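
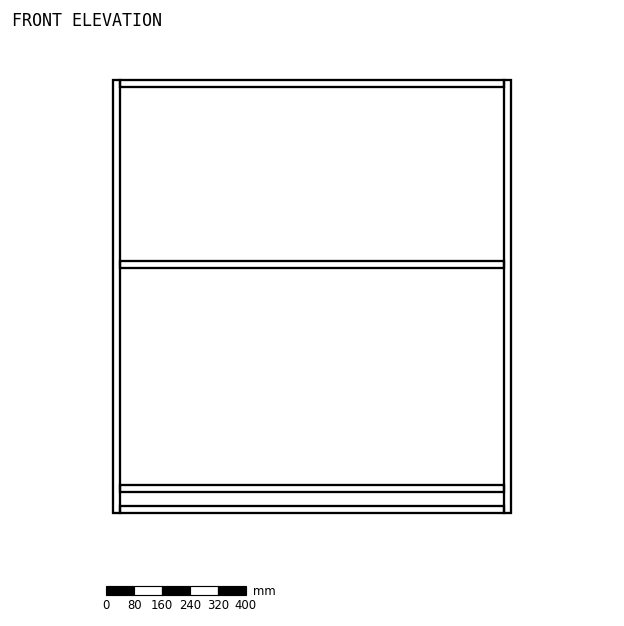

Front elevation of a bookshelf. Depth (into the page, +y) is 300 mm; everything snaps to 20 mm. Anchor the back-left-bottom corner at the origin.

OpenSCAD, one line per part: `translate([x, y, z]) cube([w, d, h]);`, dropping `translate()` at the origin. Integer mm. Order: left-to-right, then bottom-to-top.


cube([20, 300, 1240]);
translate([20, 0, 0]) cube([1100, 300, 20]);
translate([20, 0, 60]) cube([1100, 300, 20]);
translate([20, 0, 700]) cube([1100, 300, 20]);
translate([20, 0, 1220]) cube([1100, 300, 20]);
translate([1120, 0, 0]) cube([20, 300, 1240]);


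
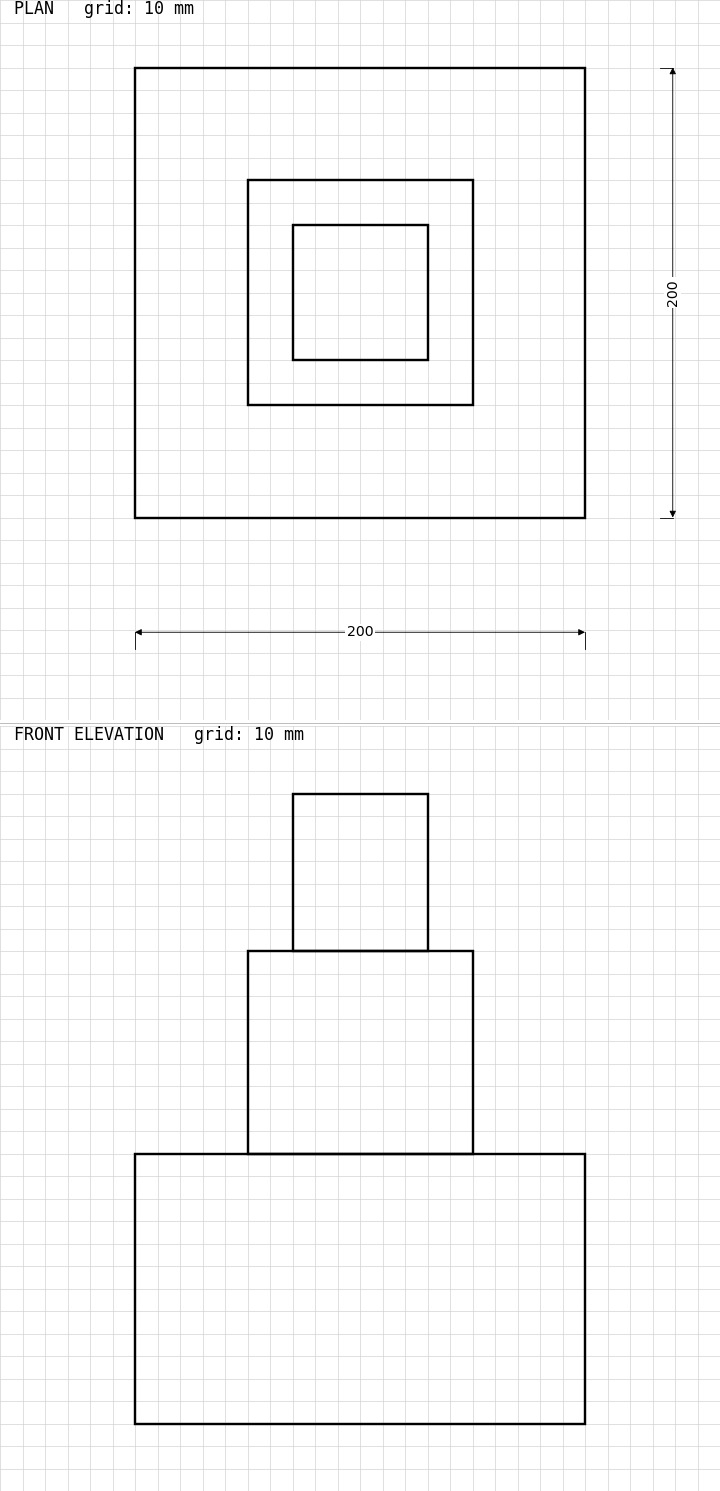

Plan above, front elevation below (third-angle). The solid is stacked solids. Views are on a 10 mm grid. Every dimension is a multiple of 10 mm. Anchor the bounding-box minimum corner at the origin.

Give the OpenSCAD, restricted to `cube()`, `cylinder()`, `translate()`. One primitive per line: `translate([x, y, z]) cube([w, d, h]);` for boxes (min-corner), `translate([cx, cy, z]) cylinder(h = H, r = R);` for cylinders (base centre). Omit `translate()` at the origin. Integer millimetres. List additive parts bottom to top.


cube([200, 200, 120]);
translate([50, 50, 120]) cube([100, 100, 90]);
translate([70, 70, 210]) cube([60, 60, 70]);


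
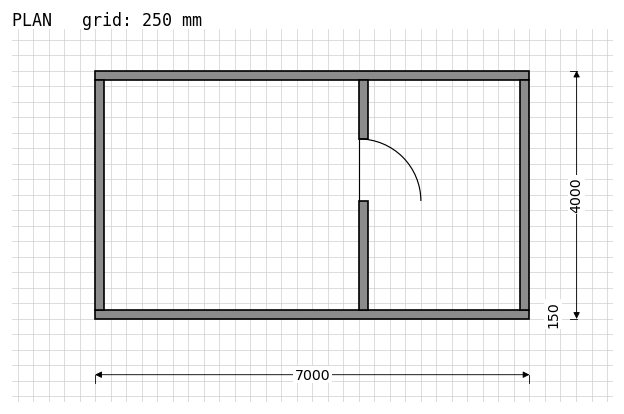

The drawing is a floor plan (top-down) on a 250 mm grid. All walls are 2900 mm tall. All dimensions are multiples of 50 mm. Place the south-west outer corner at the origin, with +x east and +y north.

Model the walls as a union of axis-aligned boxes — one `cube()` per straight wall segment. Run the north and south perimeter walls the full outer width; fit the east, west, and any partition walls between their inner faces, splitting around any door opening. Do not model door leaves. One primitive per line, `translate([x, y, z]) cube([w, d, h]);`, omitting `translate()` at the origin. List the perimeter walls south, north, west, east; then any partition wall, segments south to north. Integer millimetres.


cube([7000, 150, 2900]);
translate([0, 3850, 0]) cube([7000, 150, 2900]);
translate([0, 150, 0]) cube([150, 3700, 2900]);
translate([6850, 150, 0]) cube([150, 3700, 2900]);
translate([4250, 150, 0]) cube([150, 1750, 2900]);
translate([4250, 2900, 0]) cube([150, 950, 2900]);


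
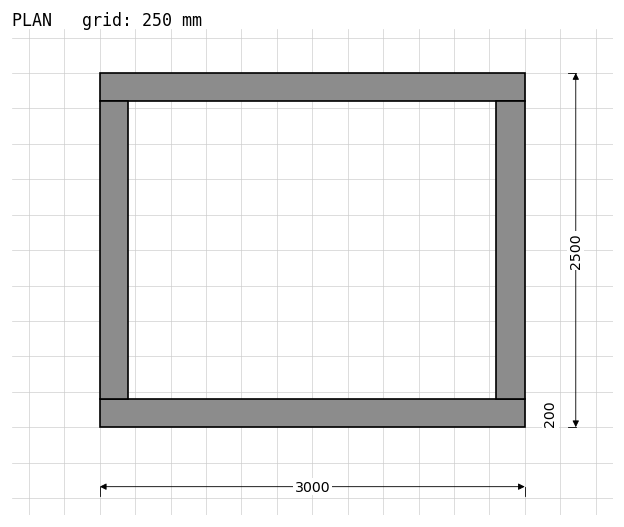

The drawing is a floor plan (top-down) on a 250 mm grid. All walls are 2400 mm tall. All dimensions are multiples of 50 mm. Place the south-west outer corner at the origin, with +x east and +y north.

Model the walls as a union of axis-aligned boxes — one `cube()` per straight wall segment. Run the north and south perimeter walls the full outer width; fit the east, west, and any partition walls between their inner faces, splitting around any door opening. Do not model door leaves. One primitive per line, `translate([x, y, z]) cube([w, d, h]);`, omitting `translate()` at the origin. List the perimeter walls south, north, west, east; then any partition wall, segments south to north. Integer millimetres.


cube([3000, 200, 2400]);
translate([0, 2300, 0]) cube([3000, 200, 2400]);
translate([0, 200, 0]) cube([200, 2100, 2400]);
translate([2800, 200, 0]) cube([200, 2100, 2400]);


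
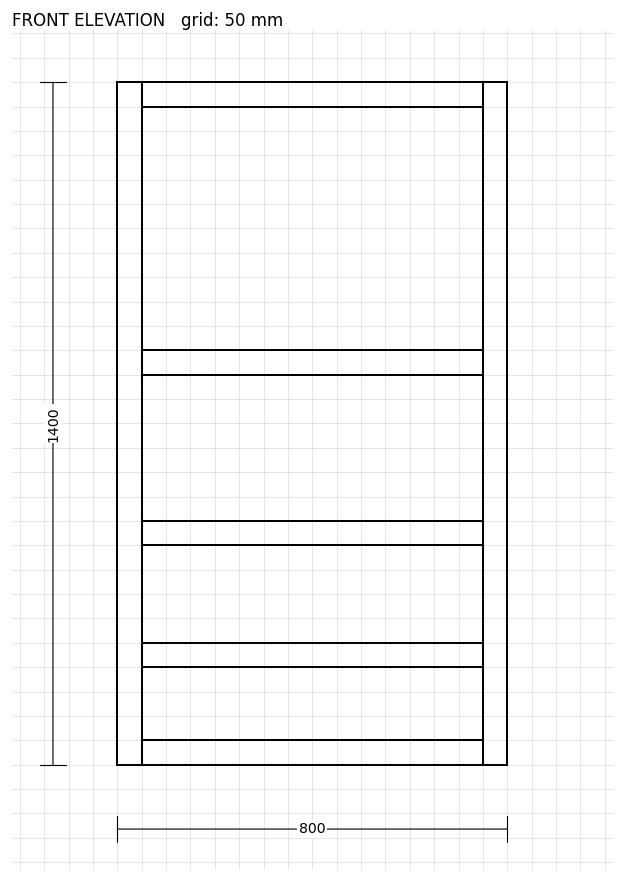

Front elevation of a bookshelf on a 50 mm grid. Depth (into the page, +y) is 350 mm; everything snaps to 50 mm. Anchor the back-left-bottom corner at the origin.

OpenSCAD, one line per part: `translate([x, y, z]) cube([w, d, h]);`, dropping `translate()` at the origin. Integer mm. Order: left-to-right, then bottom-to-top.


cube([50, 350, 1400]);
translate([50, 0, 0]) cube([700, 350, 50]);
translate([50, 0, 200]) cube([700, 350, 50]);
translate([50, 0, 450]) cube([700, 350, 50]);
translate([50, 0, 800]) cube([700, 350, 50]);
translate([50, 0, 1350]) cube([700, 350, 50]);
translate([750, 0, 0]) cube([50, 350, 1400]);


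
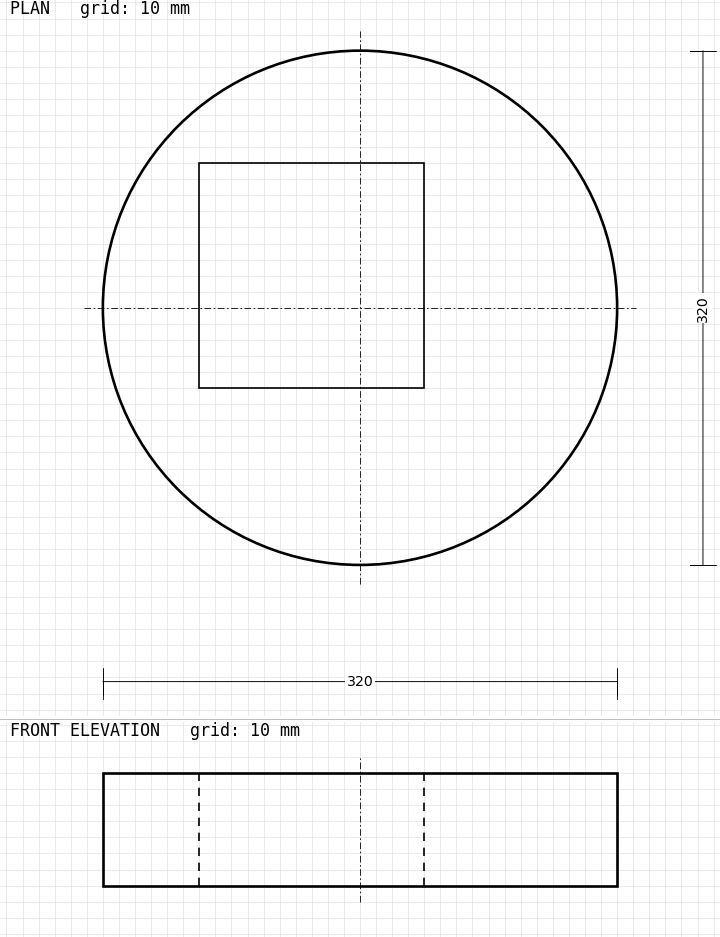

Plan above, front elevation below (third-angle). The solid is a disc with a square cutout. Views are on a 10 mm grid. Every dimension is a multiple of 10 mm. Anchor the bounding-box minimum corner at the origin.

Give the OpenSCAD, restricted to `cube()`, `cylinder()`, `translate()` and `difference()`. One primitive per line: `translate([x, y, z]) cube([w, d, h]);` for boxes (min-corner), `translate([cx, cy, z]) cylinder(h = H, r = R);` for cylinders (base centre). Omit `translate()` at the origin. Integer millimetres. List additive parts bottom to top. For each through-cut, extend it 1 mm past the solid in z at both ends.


difference() {
  translate([160, 160, 0]) cylinder(h = 70, r = 160);
  translate([60, 110, -1]) cube([140, 140, 72]);
}


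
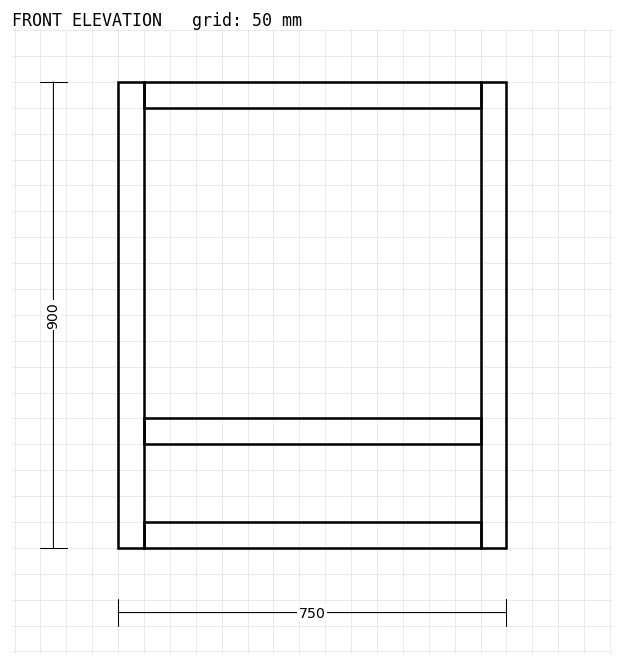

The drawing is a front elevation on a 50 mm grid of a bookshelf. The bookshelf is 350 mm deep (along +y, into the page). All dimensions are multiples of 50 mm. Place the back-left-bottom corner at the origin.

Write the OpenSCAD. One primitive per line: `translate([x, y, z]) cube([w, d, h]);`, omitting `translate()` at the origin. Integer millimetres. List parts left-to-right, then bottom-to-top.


cube([50, 350, 900]);
translate([50, 0, 0]) cube([650, 350, 50]);
translate([50, 0, 200]) cube([650, 350, 50]);
translate([50, 0, 850]) cube([650, 350, 50]);
translate([700, 0, 0]) cube([50, 350, 900]);


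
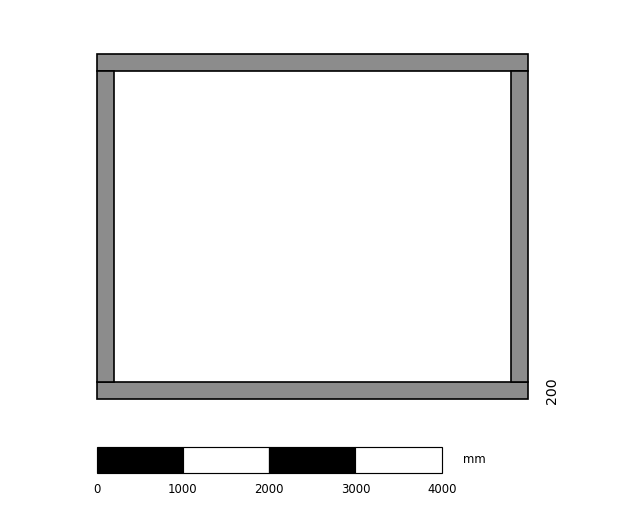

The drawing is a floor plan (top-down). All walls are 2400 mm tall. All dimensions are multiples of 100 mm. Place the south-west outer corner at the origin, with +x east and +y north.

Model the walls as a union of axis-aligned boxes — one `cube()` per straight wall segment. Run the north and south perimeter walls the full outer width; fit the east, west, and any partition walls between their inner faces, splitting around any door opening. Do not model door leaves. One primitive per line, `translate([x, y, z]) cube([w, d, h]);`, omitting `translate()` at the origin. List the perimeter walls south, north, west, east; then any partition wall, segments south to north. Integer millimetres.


cube([5000, 200, 2400]);
translate([0, 3800, 0]) cube([5000, 200, 2400]);
translate([0, 200, 0]) cube([200, 3600, 2400]);
translate([4800, 200, 0]) cube([200, 3600, 2400]);


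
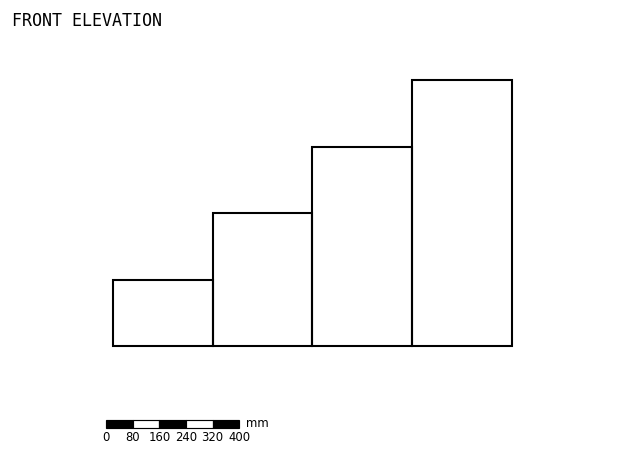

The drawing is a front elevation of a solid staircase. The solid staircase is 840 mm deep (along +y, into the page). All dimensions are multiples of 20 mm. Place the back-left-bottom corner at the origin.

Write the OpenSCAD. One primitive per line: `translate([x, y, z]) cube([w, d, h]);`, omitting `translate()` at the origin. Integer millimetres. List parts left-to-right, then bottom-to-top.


cube([300, 840, 200]);
translate([300, 0, 0]) cube([300, 840, 400]);
translate([600, 0, 0]) cube([300, 840, 600]);
translate([900, 0, 0]) cube([300, 840, 800]);


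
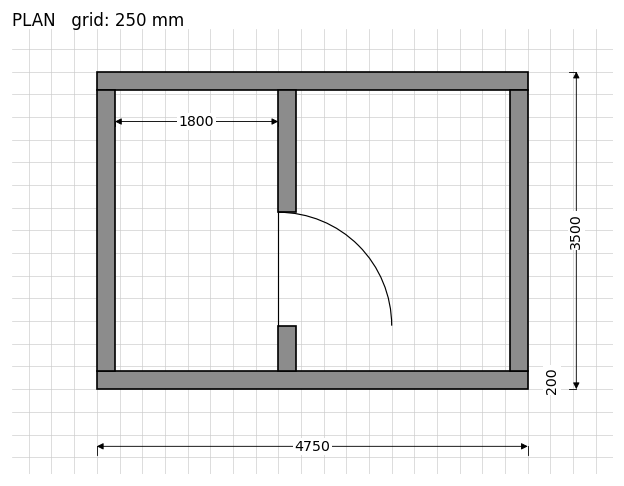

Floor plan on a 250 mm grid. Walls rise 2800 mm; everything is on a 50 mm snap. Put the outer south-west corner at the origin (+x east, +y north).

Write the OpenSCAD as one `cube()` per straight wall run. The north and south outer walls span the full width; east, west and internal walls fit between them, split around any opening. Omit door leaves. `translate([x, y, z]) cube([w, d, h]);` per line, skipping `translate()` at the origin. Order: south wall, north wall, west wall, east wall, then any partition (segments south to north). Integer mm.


cube([4750, 200, 2800]);
translate([0, 3300, 0]) cube([4750, 200, 2800]);
translate([0, 200, 0]) cube([200, 3100, 2800]);
translate([4550, 200, 0]) cube([200, 3100, 2800]);
translate([2000, 200, 0]) cube([200, 500, 2800]);
translate([2000, 1950, 0]) cube([200, 1350, 2800]);


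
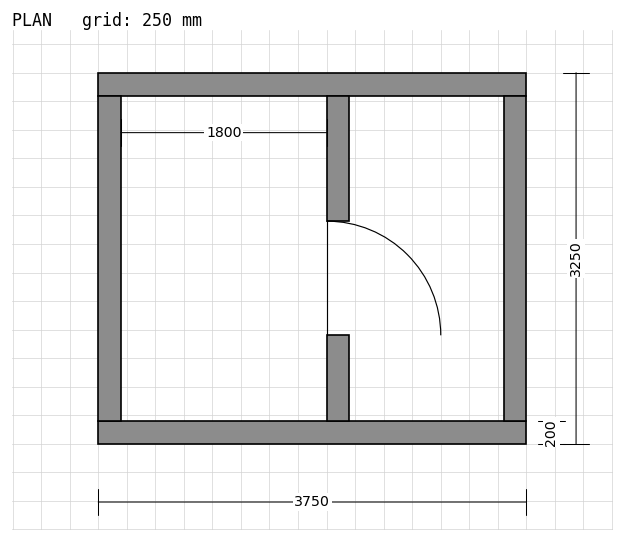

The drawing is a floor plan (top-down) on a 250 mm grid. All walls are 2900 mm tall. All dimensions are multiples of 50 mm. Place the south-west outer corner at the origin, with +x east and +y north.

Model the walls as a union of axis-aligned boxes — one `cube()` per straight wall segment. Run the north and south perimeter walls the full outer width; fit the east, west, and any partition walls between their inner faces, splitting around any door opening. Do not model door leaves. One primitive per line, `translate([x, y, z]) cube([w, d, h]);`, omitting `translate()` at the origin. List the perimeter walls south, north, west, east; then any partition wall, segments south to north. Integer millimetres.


cube([3750, 200, 2900]);
translate([0, 3050, 0]) cube([3750, 200, 2900]);
translate([0, 200, 0]) cube([200, 2850, 2900]);
translate([3550, 200, 0]) cube([200, 2850, 2900]);
translate([2000, 200, 0]) cube([200, 750, 2900]);
translate([2000, 1950, 0]) cube([200, 1100, 2900]);


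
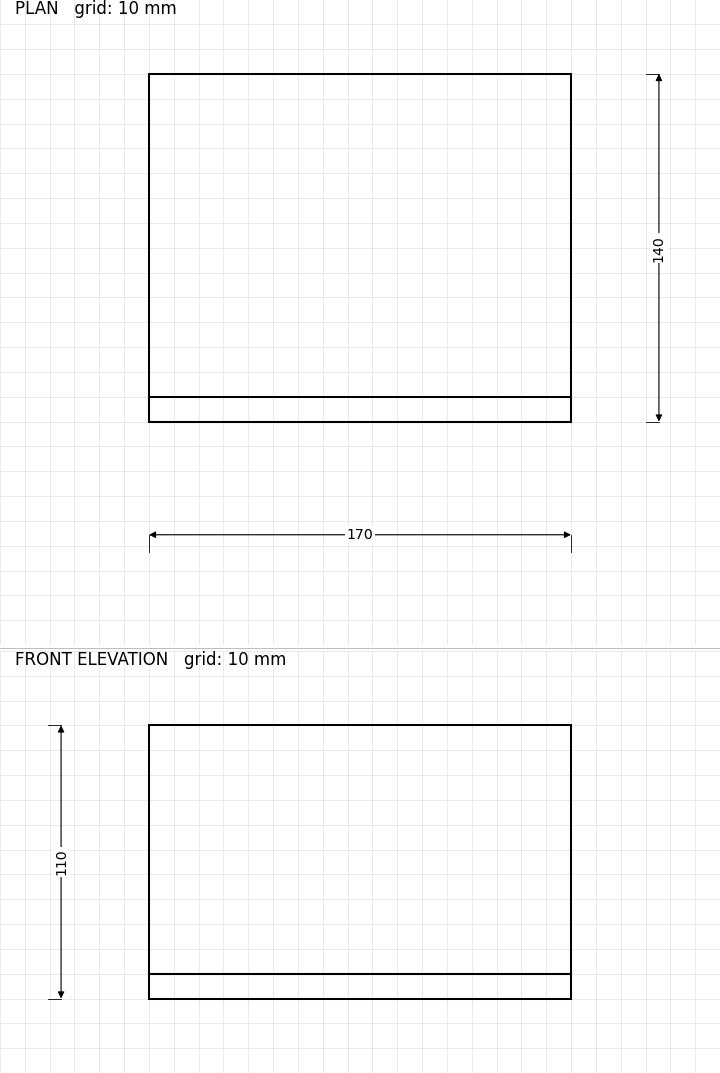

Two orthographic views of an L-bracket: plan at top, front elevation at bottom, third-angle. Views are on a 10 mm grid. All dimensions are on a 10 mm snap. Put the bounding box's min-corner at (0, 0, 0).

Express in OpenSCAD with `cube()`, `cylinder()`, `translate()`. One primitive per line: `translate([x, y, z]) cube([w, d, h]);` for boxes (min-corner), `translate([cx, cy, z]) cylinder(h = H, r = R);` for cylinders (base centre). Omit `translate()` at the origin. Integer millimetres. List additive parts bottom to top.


cube([170, 140, 10]);
translate([0, 0, 10]) cube([170, 10, 100]);


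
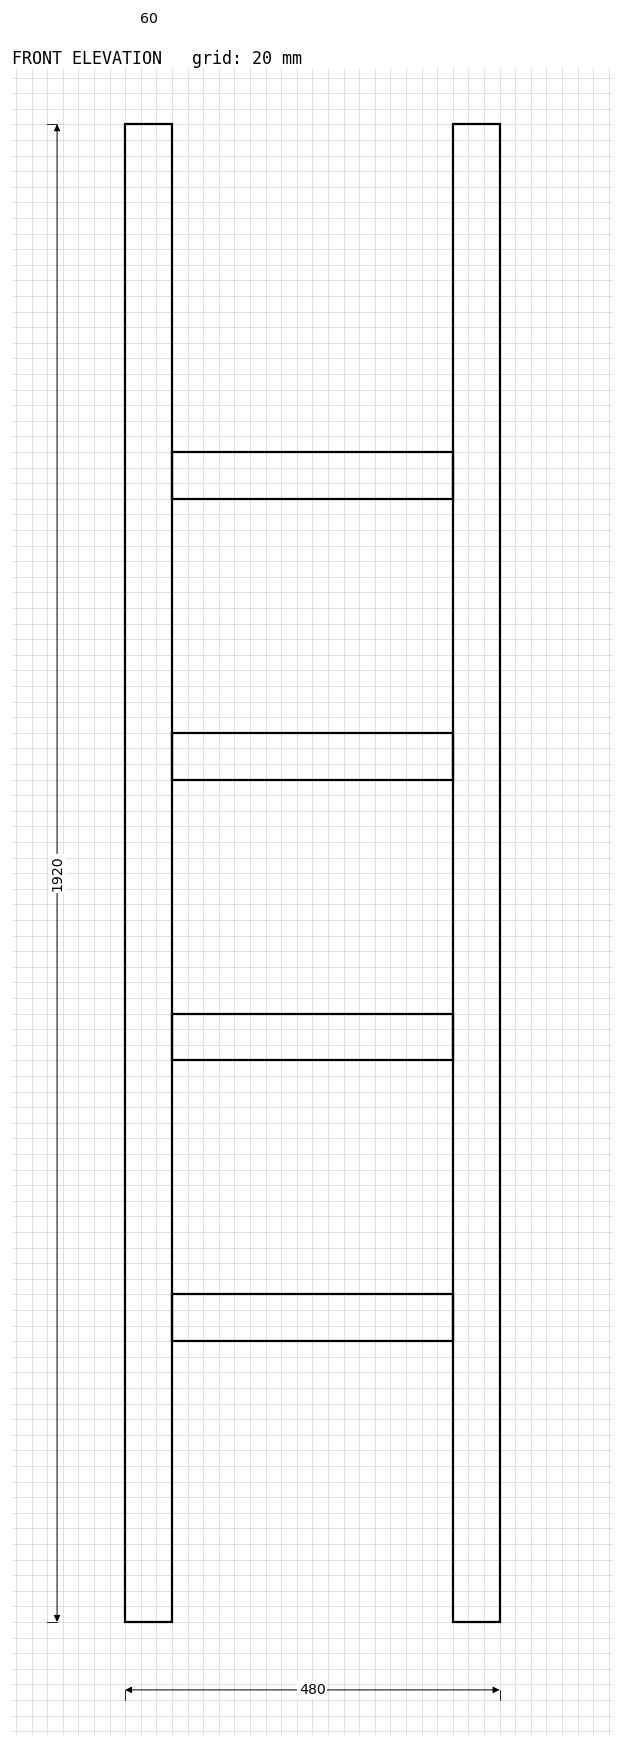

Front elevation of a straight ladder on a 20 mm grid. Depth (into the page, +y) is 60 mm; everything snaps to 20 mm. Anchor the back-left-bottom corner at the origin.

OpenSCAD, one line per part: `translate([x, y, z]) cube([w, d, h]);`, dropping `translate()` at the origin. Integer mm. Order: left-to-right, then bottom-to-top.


cube([60, 60, 1920]);
translate([60, 0, 360]) cube([360, 60, 60]);
translate([60, 0, 720]) cube([360, 60, 60]);
translate([60, 0, 1080]) cube([360, 60, 60]);
translate([60, 0, 1440]) cube([360, 60, 60]);
translate([420, 0, 0]) cube([60, 60, 1920]);


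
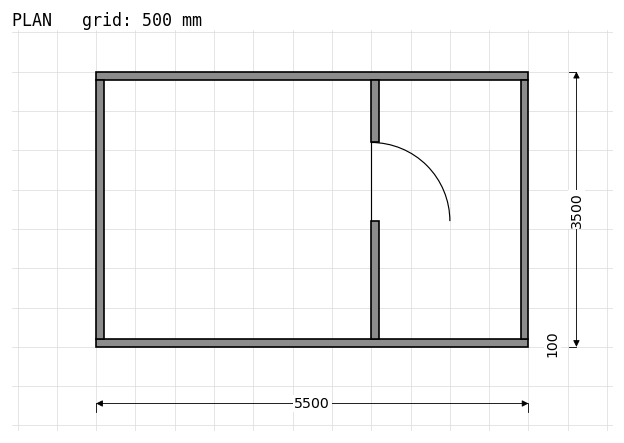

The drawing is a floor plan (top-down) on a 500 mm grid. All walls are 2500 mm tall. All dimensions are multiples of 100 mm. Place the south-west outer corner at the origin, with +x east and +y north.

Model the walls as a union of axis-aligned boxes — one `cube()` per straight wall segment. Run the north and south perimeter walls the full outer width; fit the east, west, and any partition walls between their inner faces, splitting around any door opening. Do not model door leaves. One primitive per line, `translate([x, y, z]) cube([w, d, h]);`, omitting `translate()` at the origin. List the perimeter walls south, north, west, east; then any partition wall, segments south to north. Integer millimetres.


cube([5500, 100, 2500]);
translate([0, 3400, 0]) cube([5500, 100, 2500]);
translate([0, 100, 0]) cube([100, 3300, 2500]);
translate([5400, 100, 0]) cube([100, 3300, 2500]);
translate([3500, 100, 0]) cube([100, 1500, 2500]);
translate([3500, 2600, 0]) cube([100, 800, 2500]);


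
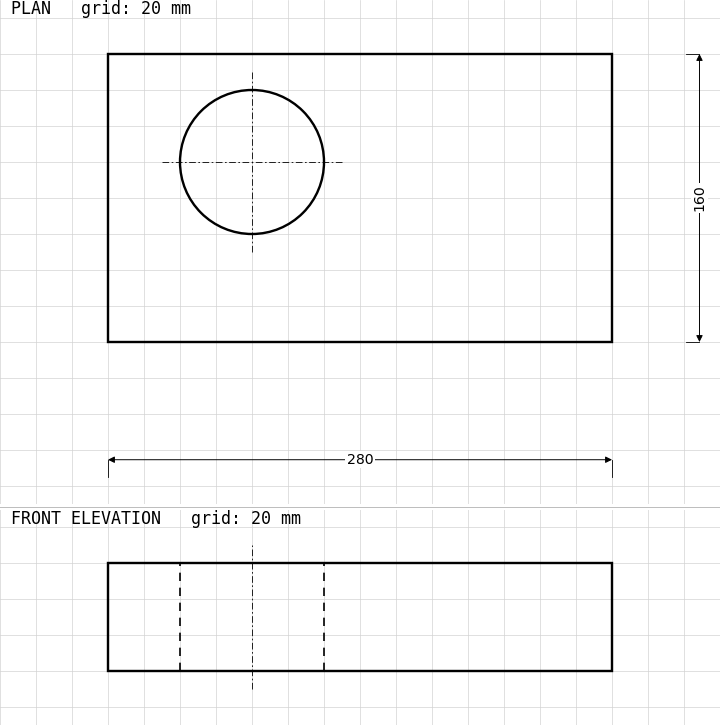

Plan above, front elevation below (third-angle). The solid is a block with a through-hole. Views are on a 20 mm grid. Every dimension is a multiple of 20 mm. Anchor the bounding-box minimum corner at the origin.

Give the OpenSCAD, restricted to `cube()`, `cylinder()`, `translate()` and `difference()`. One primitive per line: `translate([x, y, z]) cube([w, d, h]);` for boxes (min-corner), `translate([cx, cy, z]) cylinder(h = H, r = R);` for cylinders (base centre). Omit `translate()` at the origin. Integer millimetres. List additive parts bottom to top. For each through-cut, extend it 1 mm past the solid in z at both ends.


difference() {
  cube([280, 160, 60]);
  translate([80, 100, -1]) cylinder(h = 62, r = 40);
}


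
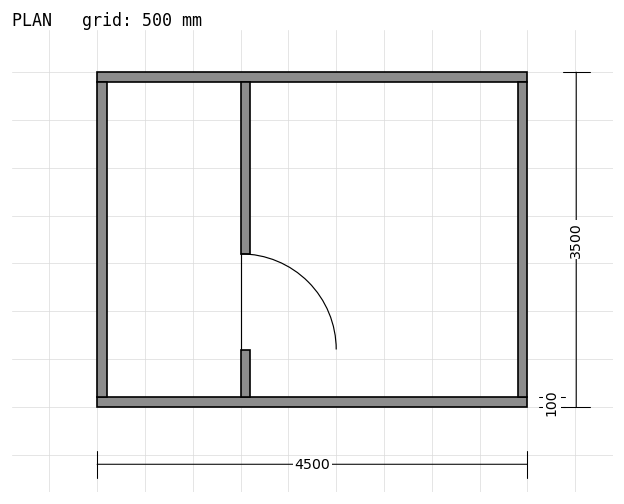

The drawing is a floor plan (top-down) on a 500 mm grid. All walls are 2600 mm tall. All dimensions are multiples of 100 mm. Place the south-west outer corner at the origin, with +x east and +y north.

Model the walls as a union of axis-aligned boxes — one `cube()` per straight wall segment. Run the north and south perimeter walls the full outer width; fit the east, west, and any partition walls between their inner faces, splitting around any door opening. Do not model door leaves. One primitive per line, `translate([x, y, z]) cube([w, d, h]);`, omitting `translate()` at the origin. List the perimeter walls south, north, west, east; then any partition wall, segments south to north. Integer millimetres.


cube([4500, 100, 2600]);
translate([0, 3400, 0]) cube([4500, 100, 2600]);
translate([0, 100, 0]) cube([100, 3300, 2600]);
translate([4400, 100, 0]) cube([100, 3300, 2600]);
translate([1500, 100, 0]) cube([100, 500, 2600]);
translate([1500, 1600, 0]) cube([100, 1800, 2600]);


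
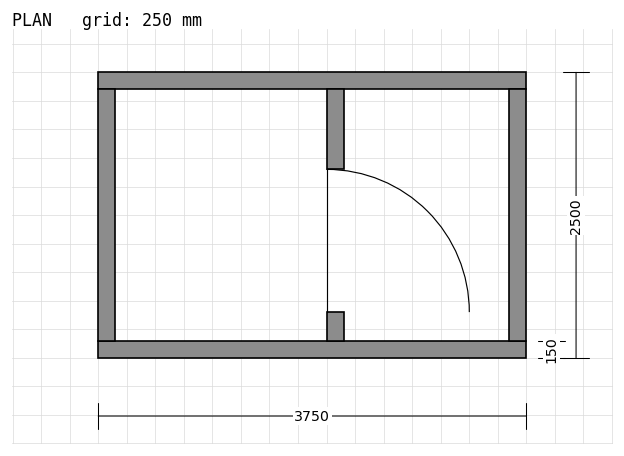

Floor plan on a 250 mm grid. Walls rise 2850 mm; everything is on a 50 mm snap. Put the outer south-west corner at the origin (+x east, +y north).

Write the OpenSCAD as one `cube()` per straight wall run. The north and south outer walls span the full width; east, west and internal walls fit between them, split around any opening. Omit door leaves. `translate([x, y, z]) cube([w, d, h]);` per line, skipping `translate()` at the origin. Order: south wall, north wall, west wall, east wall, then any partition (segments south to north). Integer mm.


cube([3750, 150, 2850]);
translate([0, 2350, 0]) cube([3750, 150, 2850]);
translate([0, 150, 0]) cube([150, 2200, 2850]);
translate([3600, 150, 0]) cube([150, 2200, 2850]);
translate([2000, 150, 0]) cube([150, 250, 2850]);
translate([2000, 1650, 0]) cube([150, 700, 2850]);


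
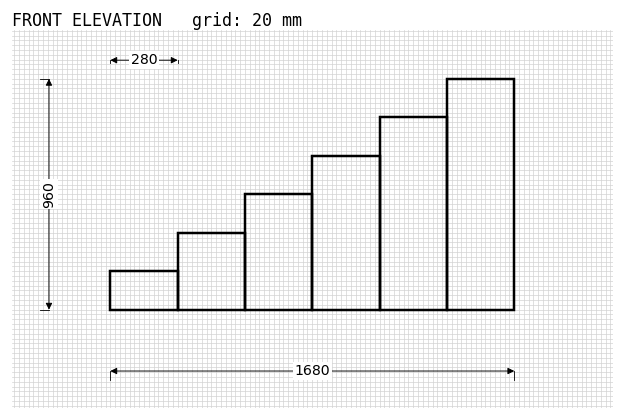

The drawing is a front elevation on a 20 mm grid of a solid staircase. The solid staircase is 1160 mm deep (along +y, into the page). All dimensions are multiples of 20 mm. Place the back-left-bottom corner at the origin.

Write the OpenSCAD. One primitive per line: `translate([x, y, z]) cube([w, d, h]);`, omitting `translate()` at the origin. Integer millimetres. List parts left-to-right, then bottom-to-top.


cube([280, 1160, 160]);
translate([280, 0, 0]) cube([280, 1160, 320]);
translate([560, 0, 0]) cube([280, 1160, 480]);
translate([840, 0, 0]) cube([280, 1160, 640]);
translate([1120, 0, 0]) cube([280, 1160, 800]);
translate([1400, 0, 0]) cube([280, 1160, 960]);


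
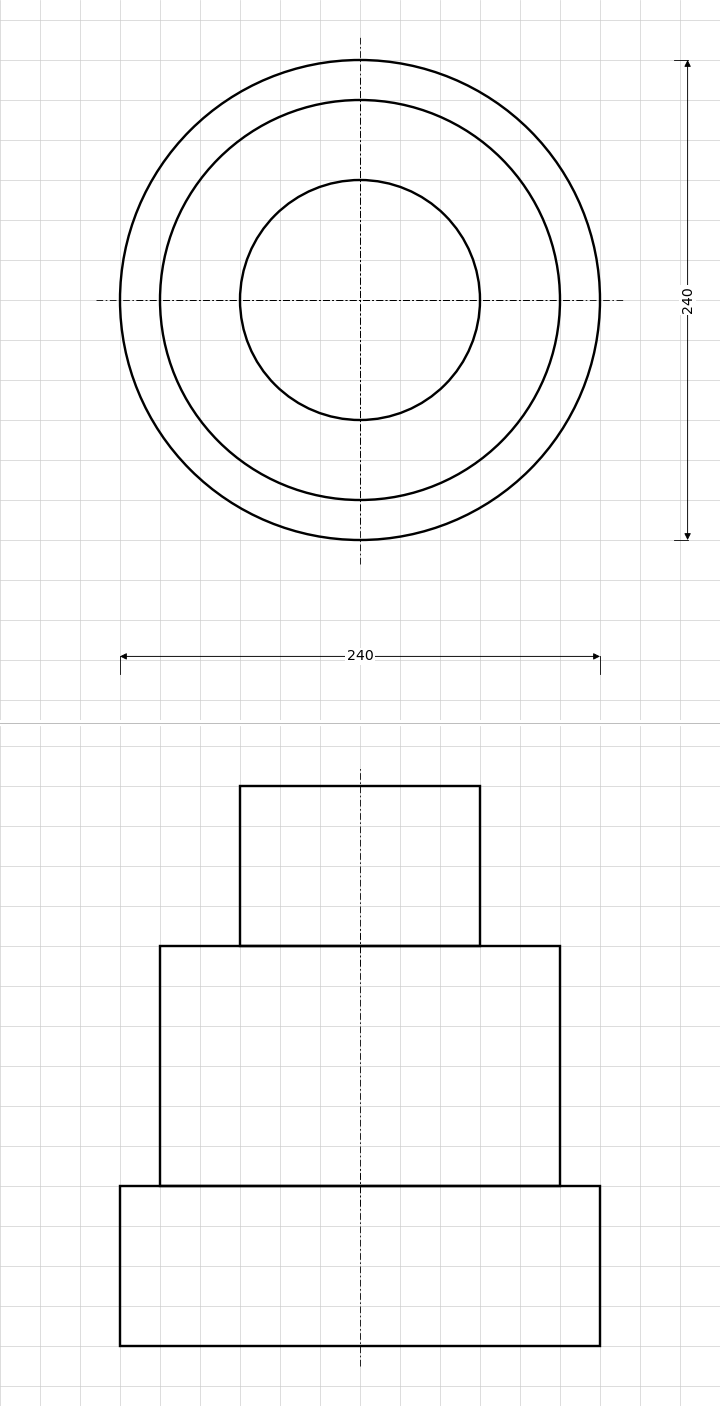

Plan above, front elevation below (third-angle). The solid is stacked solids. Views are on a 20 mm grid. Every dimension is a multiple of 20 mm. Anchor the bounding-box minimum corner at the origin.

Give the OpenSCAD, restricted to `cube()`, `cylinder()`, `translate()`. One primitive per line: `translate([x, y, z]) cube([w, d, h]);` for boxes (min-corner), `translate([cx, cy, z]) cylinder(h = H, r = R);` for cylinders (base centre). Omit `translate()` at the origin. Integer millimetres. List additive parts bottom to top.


translate([120, 120, 0]) cylinder(h = 80, r = 120);
translate([120, 120, 80]) cylinder(h = 120, r = 100);
translate([120, 120, 200]) cylinder(h = 80, r = 60);


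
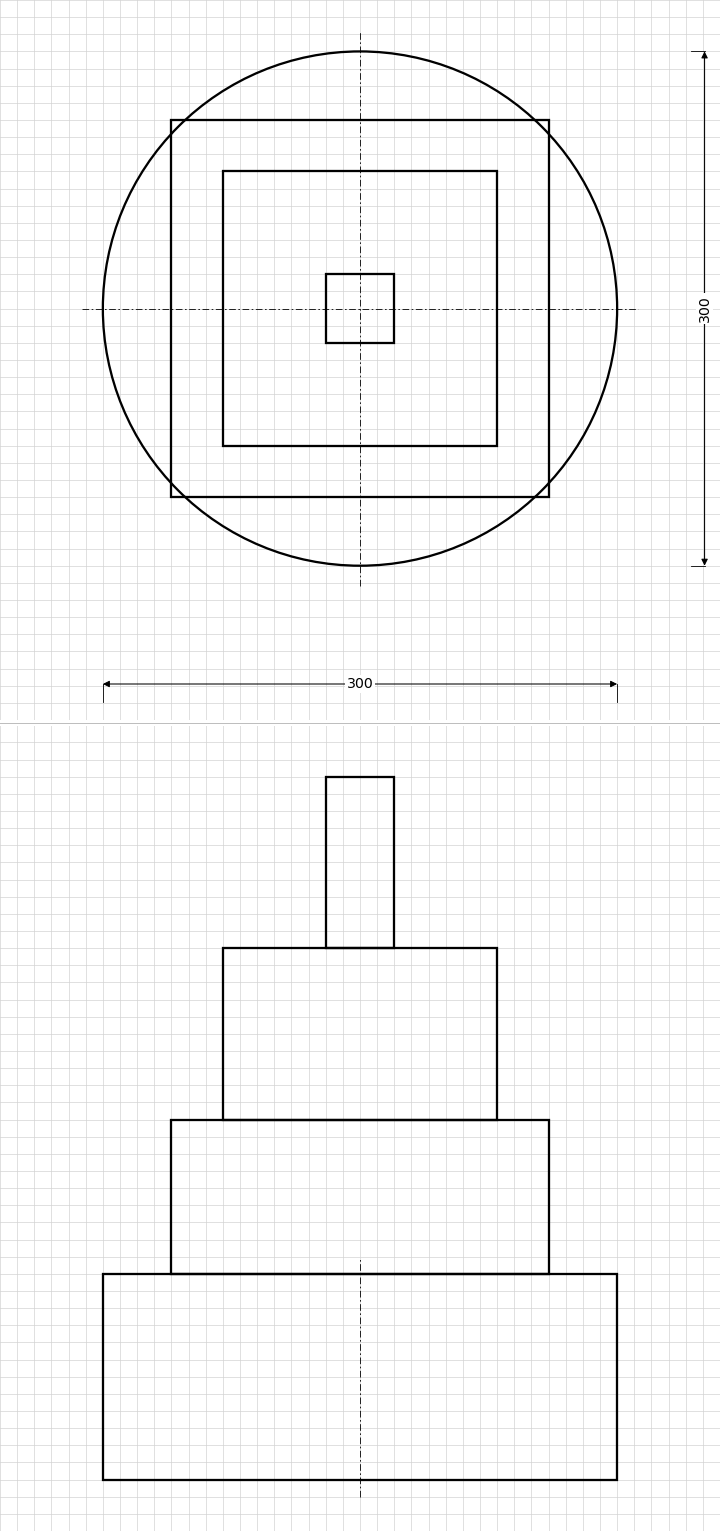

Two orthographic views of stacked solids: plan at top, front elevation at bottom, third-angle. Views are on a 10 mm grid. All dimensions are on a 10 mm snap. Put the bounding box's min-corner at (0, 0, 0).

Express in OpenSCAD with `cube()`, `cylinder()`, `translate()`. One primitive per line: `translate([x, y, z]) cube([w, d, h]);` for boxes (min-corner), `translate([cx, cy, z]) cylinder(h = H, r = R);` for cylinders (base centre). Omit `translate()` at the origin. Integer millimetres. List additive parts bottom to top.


translate([150, 150, 0]) cylinder(h = 120, r = 150);
translate([40, 40, 120]) cube([220, 220, 90]);
translate([70, 70, 210]) cube([160, 160, 100]);
translate([130, 130, 310]) cube([40, 40, 100]);


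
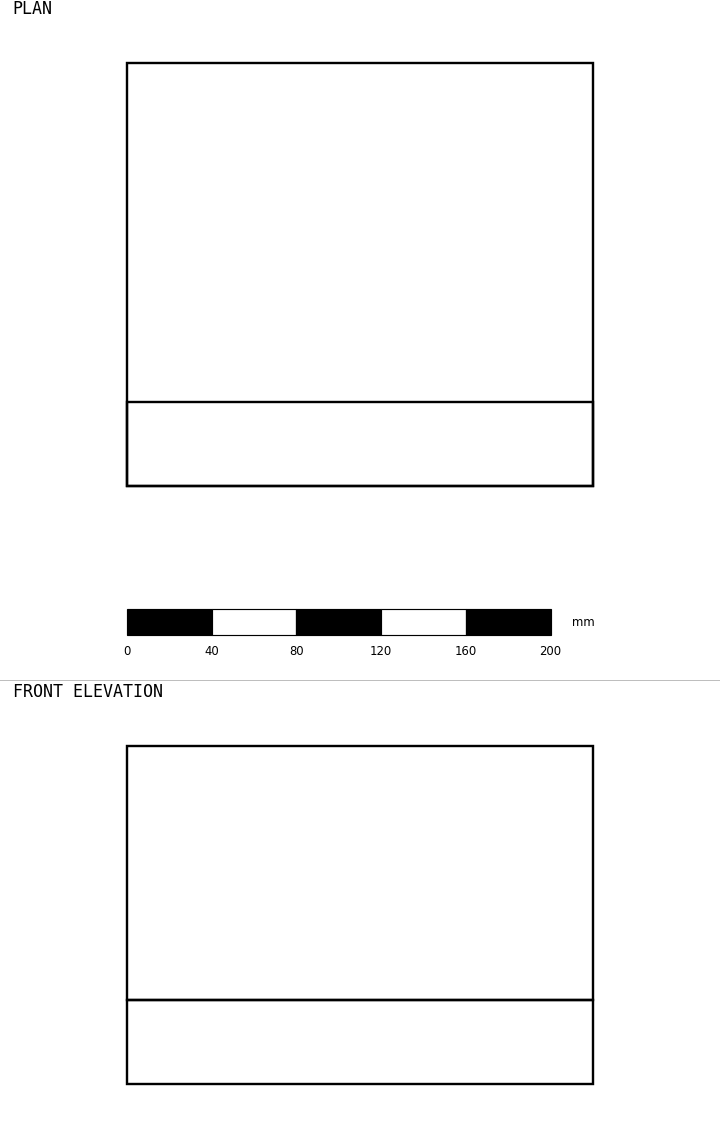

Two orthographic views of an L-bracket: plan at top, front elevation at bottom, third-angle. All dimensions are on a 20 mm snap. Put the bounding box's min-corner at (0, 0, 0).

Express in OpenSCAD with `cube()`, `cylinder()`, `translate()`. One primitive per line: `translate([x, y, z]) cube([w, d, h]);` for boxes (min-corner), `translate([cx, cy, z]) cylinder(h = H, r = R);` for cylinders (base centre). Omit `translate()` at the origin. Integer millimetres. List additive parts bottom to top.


cube([220, 200, 40]);
translate([0, 0, 40]) cube([220, 40, 120]);


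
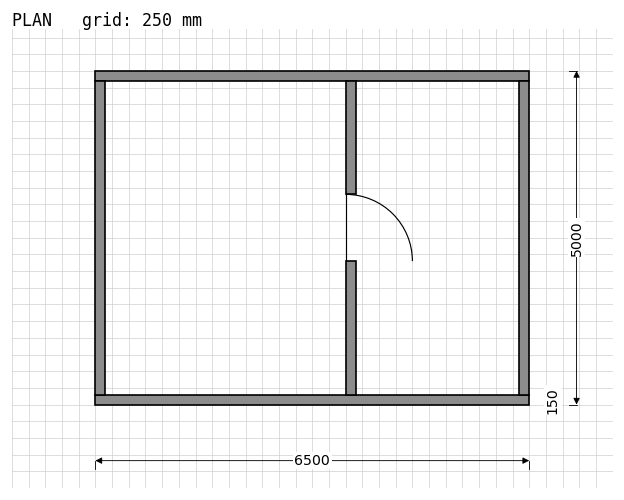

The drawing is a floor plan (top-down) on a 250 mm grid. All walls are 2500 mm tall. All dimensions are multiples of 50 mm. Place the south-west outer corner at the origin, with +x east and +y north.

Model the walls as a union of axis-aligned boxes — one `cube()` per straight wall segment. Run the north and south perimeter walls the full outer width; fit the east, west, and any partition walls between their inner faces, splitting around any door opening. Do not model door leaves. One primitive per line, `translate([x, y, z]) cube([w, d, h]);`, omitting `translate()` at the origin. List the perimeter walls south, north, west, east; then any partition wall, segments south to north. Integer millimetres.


cube([6500, 150, 2500]);
translate([0, 4850, 0]) cube([6500, 150, 2500]);
translate([0, 150, 0]) cube([150, 4700, 2500]);
translate([6350, 150, 0]) cube([150, 4700, 2500]);
translate([3750, 150, 0]) cube([150, 2000, 2500]);
translate([3750, 3150, 0]) cube([150, 1700, 2500]);


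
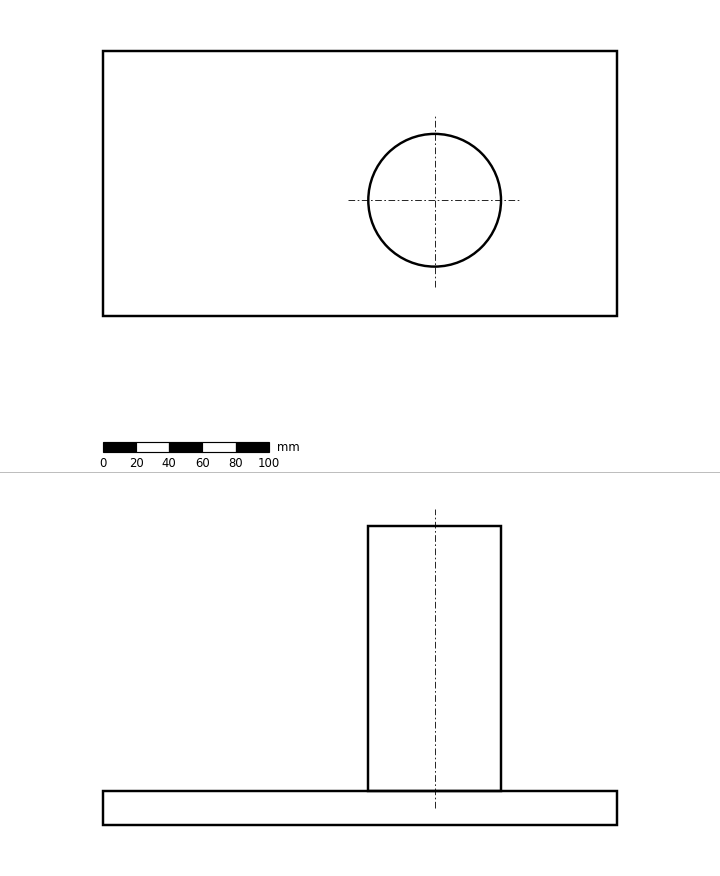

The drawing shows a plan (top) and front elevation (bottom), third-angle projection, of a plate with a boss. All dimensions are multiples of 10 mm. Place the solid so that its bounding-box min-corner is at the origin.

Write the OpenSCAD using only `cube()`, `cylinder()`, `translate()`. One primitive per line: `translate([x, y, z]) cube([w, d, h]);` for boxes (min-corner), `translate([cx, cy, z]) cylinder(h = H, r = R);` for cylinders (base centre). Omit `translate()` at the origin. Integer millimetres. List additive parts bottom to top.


cube([310, 160, 20]);
translate([200, 70, 20]) cylinder(h = 160, r = 40);


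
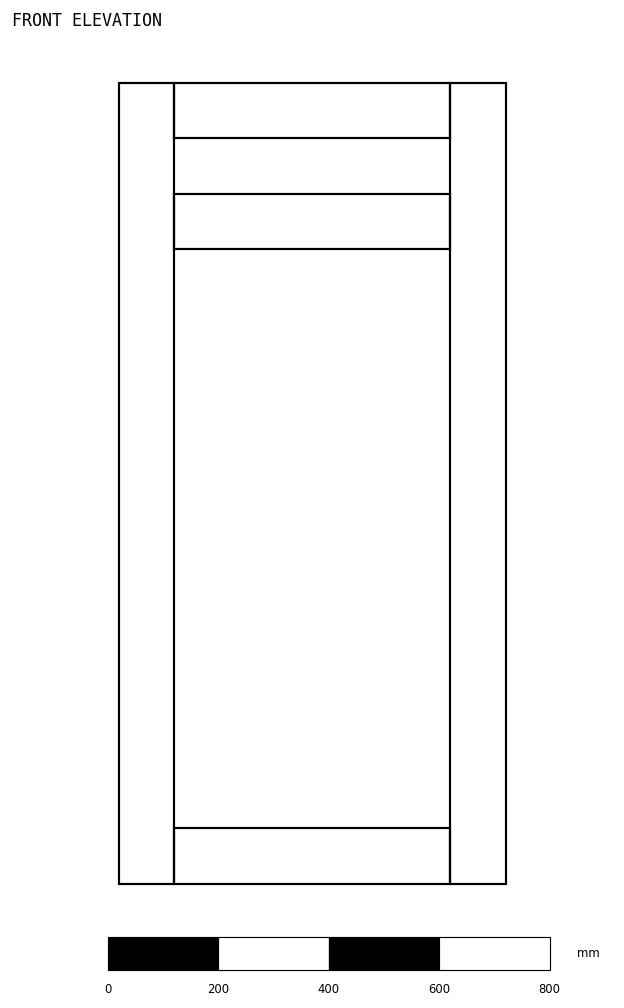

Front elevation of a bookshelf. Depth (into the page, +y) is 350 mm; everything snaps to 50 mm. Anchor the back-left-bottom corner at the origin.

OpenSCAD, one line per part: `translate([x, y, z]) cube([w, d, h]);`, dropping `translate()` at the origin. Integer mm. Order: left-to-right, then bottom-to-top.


cube([100, 350, 1450]);
translate([100, 0, 0]) cube([500, 350, 100]);
translate([100, 0, 1150]) cube([500, 350, 100]);
translate([100, 0, 1350]) cube([500, 350, 100]);
translate([600, 0, 0]) cube([100, 350, 1450]);


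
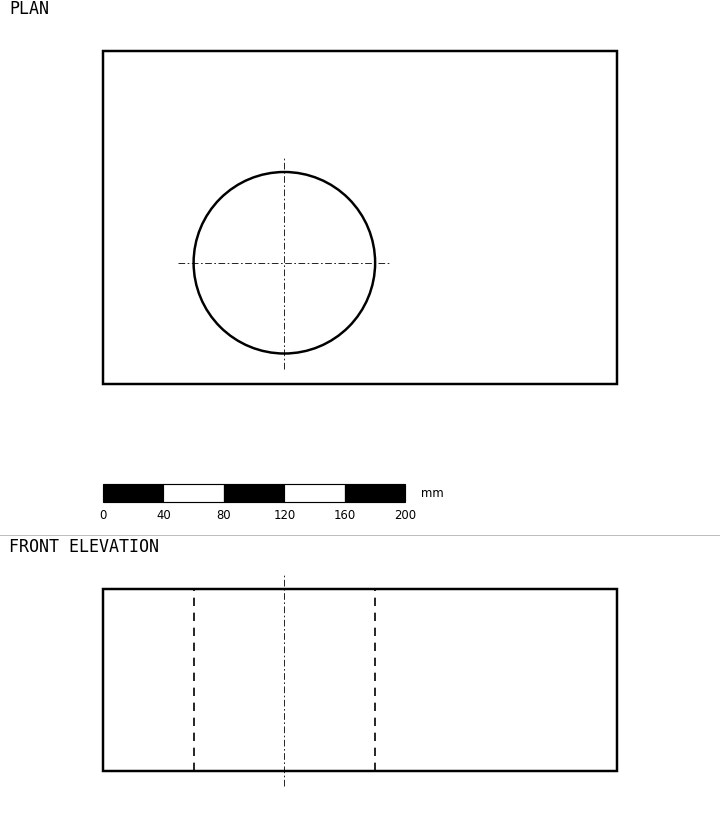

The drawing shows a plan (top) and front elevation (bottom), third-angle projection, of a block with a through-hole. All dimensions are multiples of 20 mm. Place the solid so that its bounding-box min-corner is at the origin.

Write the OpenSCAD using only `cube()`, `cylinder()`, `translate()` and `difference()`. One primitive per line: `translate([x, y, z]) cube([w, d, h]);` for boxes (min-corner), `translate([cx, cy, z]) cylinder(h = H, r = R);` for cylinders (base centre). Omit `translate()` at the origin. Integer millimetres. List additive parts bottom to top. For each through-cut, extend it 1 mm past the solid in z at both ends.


difference() {
  cube([340, 220, 120]);
  translate([120, 80, -1]) cylinder(h = 122, r = 60);
}


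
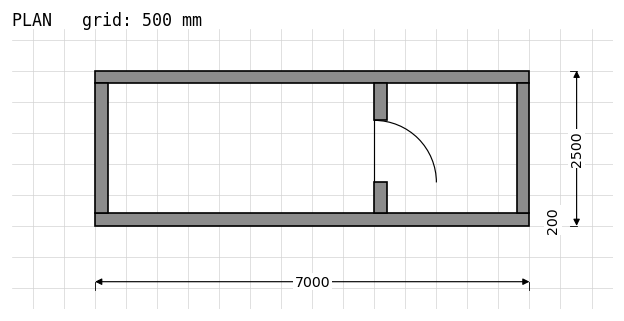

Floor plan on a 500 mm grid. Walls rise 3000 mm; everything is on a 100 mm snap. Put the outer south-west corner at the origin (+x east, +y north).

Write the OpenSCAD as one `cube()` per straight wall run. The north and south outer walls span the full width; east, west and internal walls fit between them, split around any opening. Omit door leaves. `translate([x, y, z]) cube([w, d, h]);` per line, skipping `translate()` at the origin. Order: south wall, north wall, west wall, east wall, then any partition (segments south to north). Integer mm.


cube([7000, 200, 3000]);
translate([0, 2300, 0]) cube([7000, 200, 3000]);
translate([0, 200, 0]) cube([200, 2100, 3000]);
translate([6800, 200, 0]) cube([200, 2100, 3000]);
translate([4500, 200, 0]) cube([200, 500, 3000]);
translate([4500, 1700, 0]) cube([200, 600, 3000]);


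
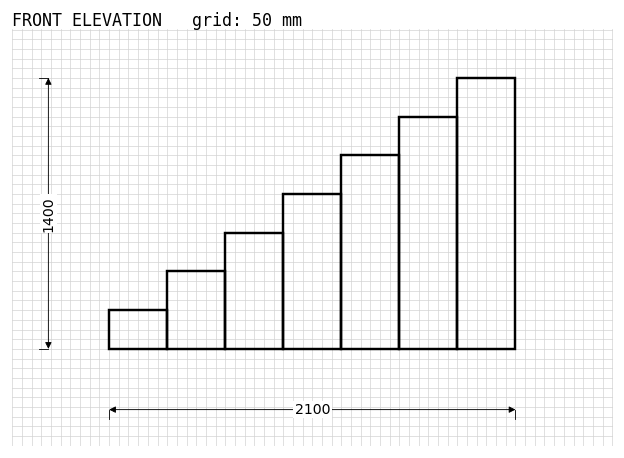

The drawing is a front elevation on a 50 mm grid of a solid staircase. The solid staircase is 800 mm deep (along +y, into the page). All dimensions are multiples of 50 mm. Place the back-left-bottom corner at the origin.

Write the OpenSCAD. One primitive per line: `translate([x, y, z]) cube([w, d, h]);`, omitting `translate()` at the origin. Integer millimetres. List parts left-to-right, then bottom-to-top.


cube([300, 800, 200]);
translate([300, 0, 0]) cube([300, 800, 400]);
translate([600, 0, 0]) cube([300, 800, 600]);
translate([900, 0, 0]) cube([300, 800, 800]);
translate([1200, 0, 0]) cube([300, 800, 1000]);
translate([1500, 0, 0]) cube([300, 800, 1200]);
translate([1800, 0, 0]) cube([300, 800, 1400]);


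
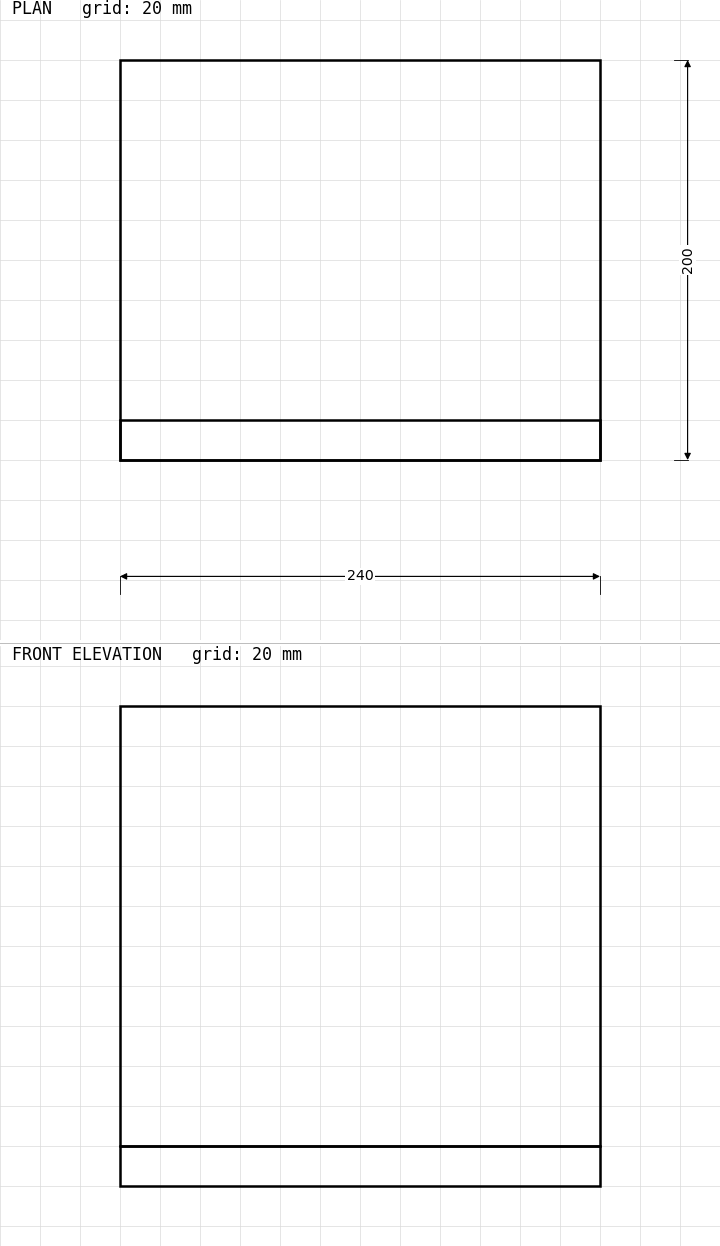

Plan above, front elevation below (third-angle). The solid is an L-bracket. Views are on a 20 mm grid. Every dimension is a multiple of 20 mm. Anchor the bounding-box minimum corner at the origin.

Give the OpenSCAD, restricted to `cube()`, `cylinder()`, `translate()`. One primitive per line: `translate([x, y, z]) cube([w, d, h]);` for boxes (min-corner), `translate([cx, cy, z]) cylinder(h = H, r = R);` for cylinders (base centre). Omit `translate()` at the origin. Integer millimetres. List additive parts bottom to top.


cube([240, 200, 20]);
translate([0, 0, 20]) cube([240, 20, 220]);


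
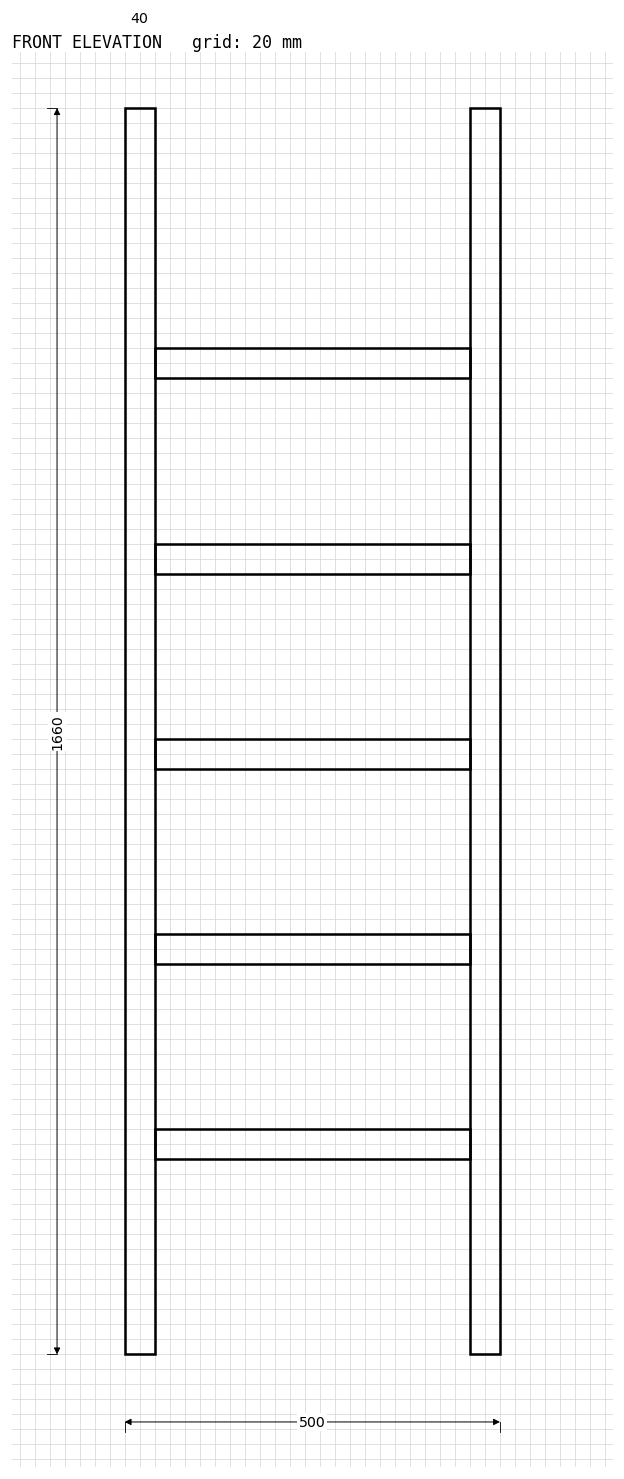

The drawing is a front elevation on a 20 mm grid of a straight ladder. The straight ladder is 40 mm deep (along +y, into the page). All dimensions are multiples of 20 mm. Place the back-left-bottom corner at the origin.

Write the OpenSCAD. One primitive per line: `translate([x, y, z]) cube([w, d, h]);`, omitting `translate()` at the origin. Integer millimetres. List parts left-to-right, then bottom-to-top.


cube([40, 40, 1660]);
translate([40, 0, 260]) cube([420, 40, 40]);
translate([40, 0, 520]) cube([420, 40, 40]);
translate([40, 0, 780]) cube([420, 40, 40]);
translate([40, 0, 1040]) cube([420, 40, 40]);
translate([40, 0, 1300]) cube([420, 40, 40]);
translate([460, 0, 0]) cube([40, 40, 1660]);


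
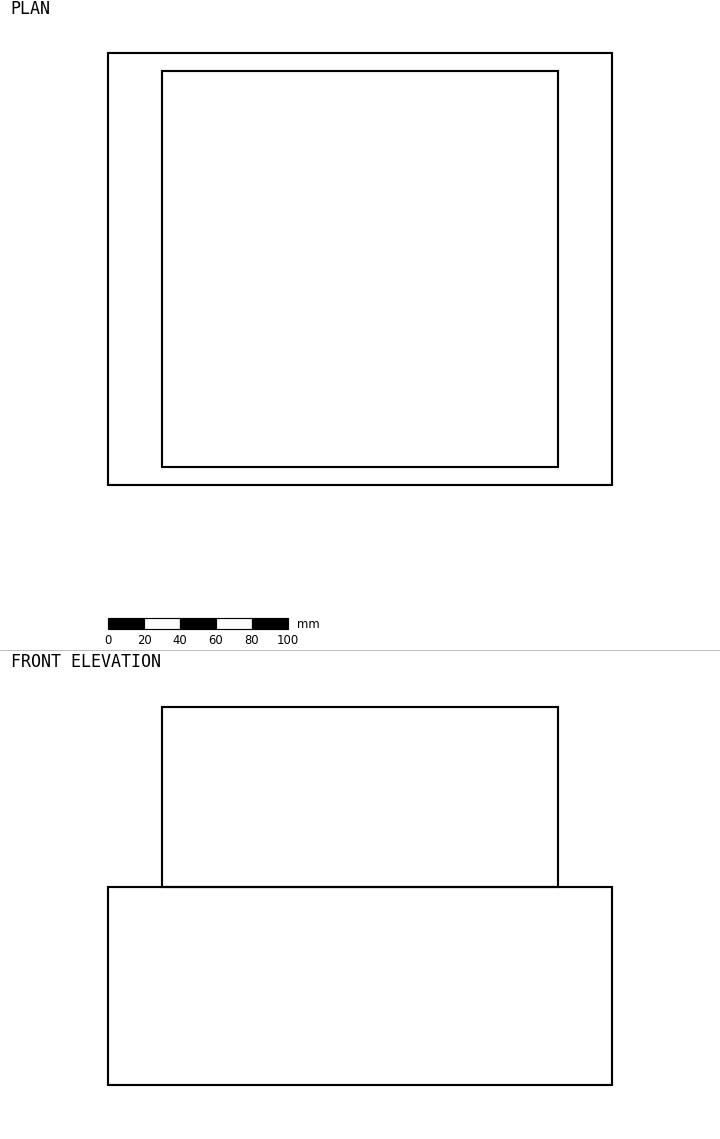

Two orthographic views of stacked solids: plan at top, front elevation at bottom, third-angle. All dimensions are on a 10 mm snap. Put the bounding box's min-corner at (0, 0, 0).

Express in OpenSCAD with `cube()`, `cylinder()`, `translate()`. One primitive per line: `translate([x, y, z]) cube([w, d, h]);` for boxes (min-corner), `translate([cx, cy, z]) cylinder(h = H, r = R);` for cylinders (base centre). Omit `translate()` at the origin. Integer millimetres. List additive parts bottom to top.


cube([280, 240, 110]);
translate([30, 10, 110]) cube([220, 220, 100]);


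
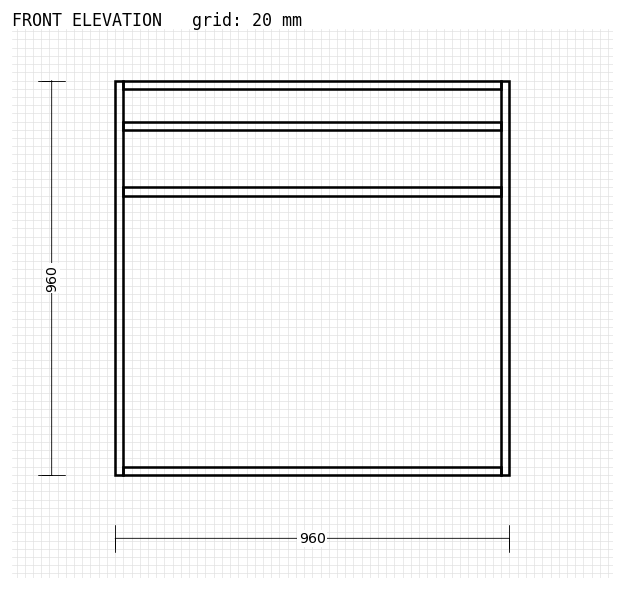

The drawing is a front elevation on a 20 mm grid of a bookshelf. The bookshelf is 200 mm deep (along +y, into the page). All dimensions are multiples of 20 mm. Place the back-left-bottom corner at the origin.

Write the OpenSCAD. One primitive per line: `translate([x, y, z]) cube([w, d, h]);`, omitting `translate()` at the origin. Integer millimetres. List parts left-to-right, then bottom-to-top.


cube([20, 200, 960]);
translate([20, 0, 0]) cube([920, 200, 20]);
translate([20, 0, 680]) cube([920, 200, 20]);
translate([20, 0, 840]) cube([920, 200, 20]);
translate([20, 0, 940]) cube([920, 200, 20]);
translate([940, 0, 0]) cube([20, 200, 960]);


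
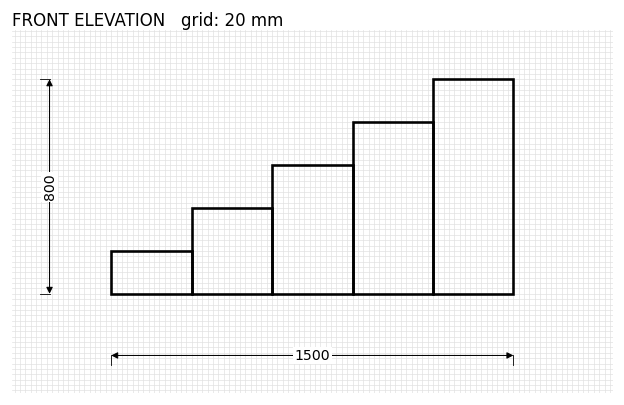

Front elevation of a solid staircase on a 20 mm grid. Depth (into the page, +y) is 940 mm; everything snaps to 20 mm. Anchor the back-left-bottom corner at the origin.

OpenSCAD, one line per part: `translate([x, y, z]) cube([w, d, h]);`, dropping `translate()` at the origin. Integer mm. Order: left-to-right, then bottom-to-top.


cube([300, 940, 160]);
translate([300, 0, 0]) cube([300, 940, 320]);
translate([600, 0, 0]) cube([300, 940, 480]);
translate([900, 0, 0]) cube([300, 940, 640]);
translate([1200, 0, 0]) cube([300, 940, 800]);


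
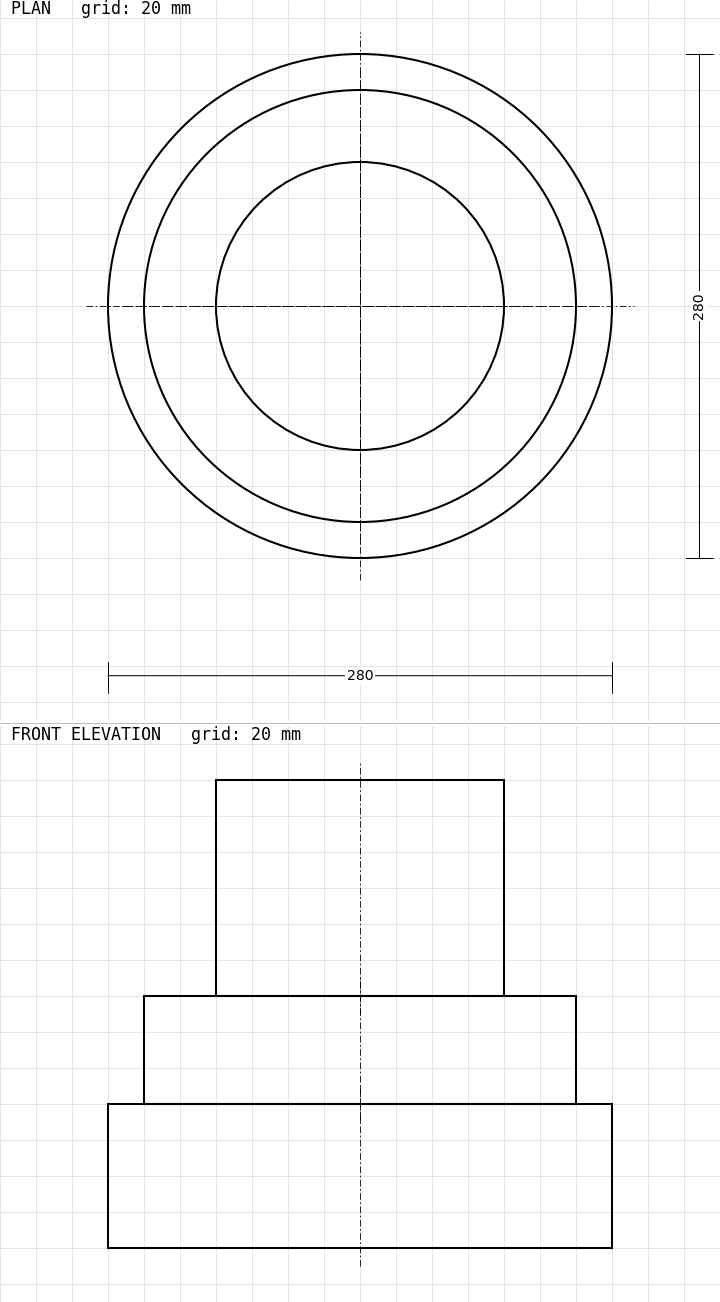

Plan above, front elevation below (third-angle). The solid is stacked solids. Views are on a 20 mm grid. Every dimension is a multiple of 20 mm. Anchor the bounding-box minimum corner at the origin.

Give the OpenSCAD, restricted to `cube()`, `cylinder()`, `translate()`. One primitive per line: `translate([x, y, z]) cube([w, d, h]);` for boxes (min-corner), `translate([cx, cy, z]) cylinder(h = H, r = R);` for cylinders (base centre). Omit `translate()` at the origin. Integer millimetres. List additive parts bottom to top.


translate([140, 140, 0]) cylinder(h = 80, r = 140);
translate([140, 140, 80]) cylinder(h = 60, r = 120);
translate([140, 140, 140]) cylinder(h = 120, r = 80);


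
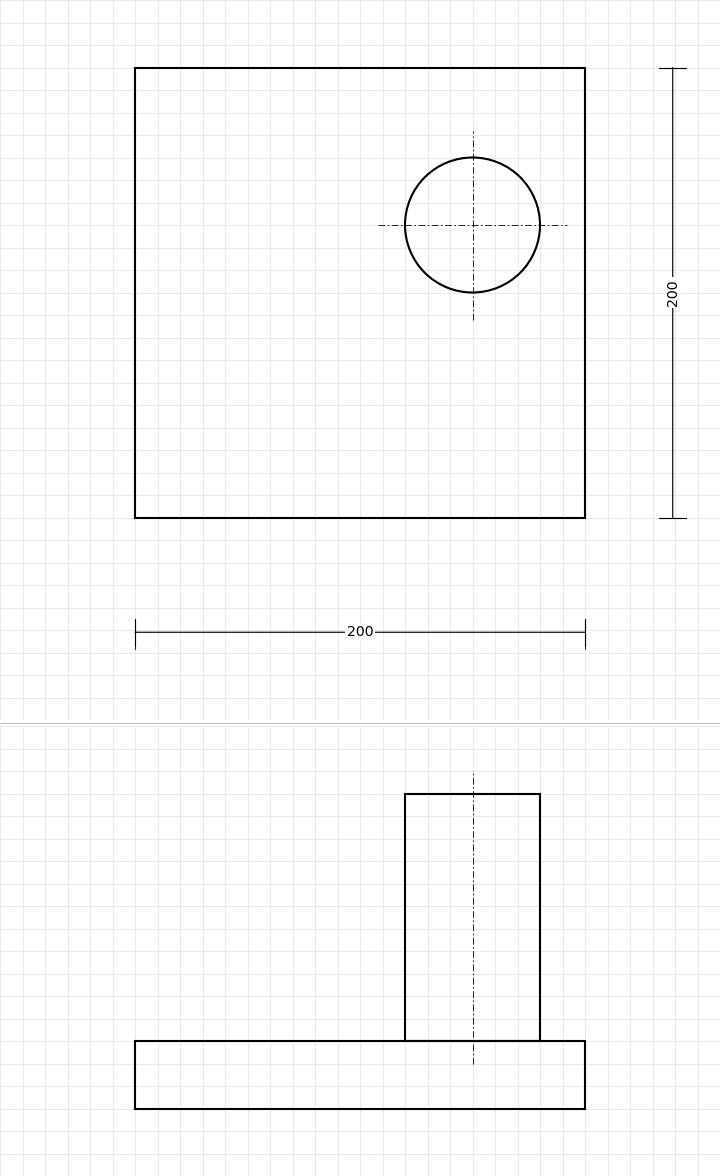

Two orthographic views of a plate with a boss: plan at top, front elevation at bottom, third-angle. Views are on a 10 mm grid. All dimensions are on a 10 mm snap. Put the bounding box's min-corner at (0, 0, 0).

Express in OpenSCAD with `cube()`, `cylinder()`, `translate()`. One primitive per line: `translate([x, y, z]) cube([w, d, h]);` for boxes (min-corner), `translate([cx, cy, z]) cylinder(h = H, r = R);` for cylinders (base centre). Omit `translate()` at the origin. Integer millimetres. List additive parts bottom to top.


cube([200, 200, 30]);
translate([150, 130, 30]) cylinder(h = 110, r = 30);


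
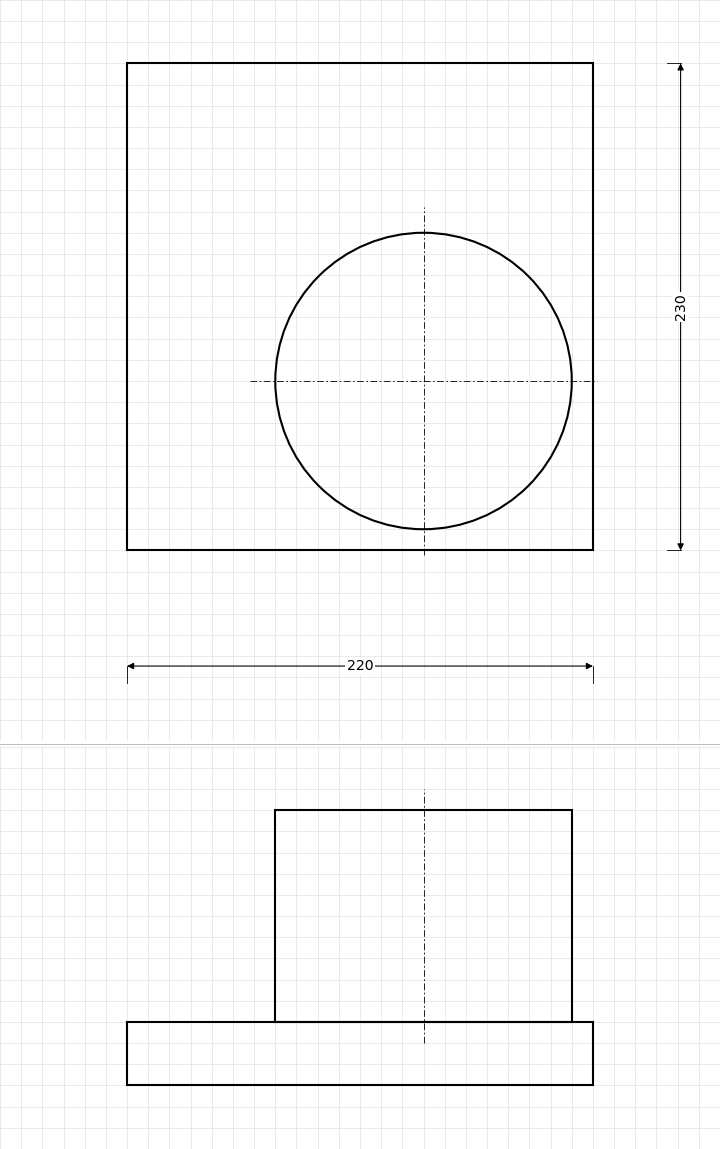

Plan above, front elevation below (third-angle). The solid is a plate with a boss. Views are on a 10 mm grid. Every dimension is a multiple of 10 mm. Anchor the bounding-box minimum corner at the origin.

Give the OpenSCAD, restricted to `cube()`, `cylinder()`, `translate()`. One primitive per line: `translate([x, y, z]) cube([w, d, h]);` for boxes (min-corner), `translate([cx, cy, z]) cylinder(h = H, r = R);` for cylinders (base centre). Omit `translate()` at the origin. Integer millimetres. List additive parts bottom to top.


cube([220, 230, 30]);
translate([140, 80, 30]) cylinder(h = 100, r = 70);


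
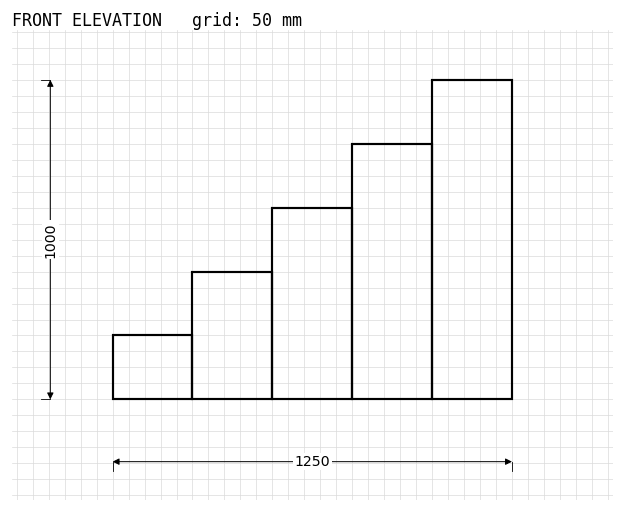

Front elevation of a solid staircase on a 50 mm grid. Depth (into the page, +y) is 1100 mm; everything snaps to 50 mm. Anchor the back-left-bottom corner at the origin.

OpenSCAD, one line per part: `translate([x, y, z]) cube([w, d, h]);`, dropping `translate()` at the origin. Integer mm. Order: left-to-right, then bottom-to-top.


cube([250, 1100, 200]);
translate([250, 0, 0]) cube([250, 1100, 400]);
translate([500, 0, 0]) cube([250, 1100, 600]);
translate([750, 0, 0]) cube([250, 1100, 800]);
translate([1000, 0, 0]) cube([250, 1100, 1000]);


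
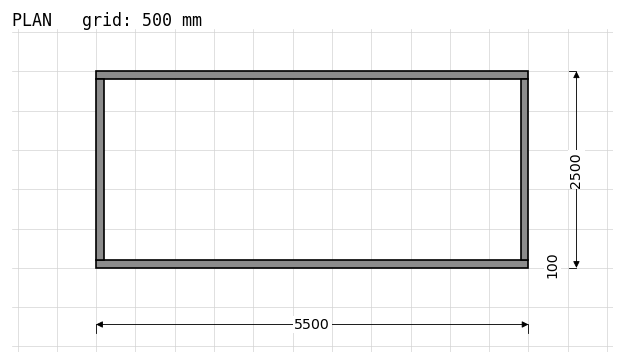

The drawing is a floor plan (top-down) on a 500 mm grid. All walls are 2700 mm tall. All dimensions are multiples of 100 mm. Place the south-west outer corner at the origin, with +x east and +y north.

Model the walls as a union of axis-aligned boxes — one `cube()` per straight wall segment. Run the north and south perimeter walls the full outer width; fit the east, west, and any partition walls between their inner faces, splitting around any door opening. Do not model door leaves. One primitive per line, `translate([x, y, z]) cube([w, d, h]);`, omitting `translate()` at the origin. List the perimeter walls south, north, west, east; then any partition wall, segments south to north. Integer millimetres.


cube([5500, 100, 2700]);
translate([0, 2400, 0]) cube([5500, 100, 2700]);
translate([0, 100, 0]) cube([100, 2300, 2700]);
translate([5400, 100, 0]) cube([100, 2300, 2700]);


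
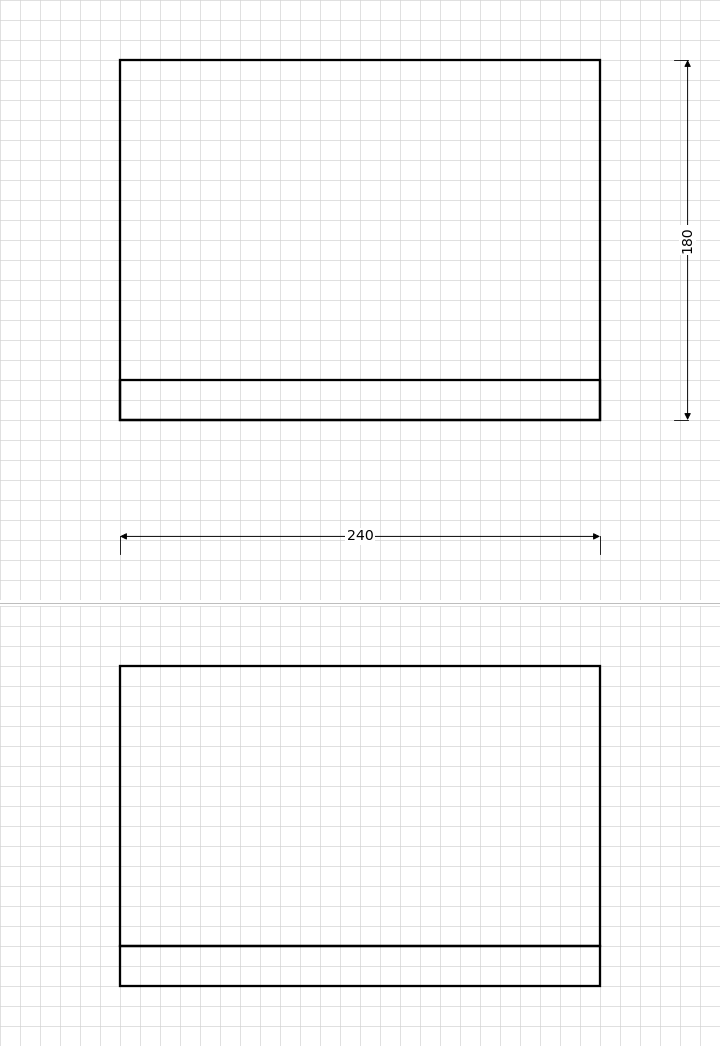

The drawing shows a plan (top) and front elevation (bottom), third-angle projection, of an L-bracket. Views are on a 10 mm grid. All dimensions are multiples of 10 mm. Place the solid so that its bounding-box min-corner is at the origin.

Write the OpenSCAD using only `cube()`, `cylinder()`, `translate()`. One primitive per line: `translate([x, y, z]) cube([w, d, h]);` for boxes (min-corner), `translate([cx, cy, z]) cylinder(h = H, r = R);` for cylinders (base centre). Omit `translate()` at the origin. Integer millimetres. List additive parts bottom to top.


cube([240, 180, 20]);
translate([0, 0, 20]) cube([240, 20, 140]);
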